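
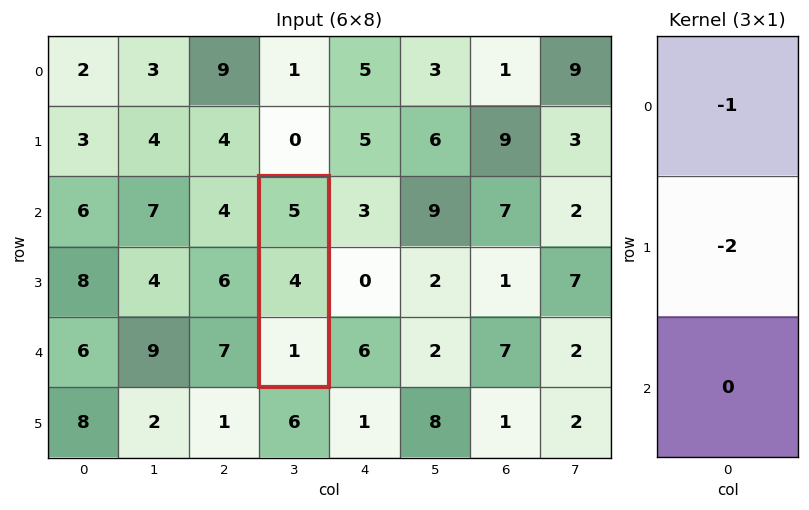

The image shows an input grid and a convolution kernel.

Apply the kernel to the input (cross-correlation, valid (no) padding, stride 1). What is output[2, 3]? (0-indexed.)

The receptive field on the input at this output position is [5 / 4 / 1]. Elementwise product with the kernel and sum: 5·-1 + 4·-2.

-13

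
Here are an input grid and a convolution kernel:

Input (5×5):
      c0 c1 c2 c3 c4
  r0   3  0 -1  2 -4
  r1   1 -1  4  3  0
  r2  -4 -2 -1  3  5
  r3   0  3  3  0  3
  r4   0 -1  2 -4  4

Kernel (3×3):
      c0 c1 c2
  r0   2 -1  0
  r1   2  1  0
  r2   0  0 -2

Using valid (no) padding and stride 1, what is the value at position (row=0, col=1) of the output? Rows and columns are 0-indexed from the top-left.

The receptive field on the input at this output position is [0 -1 2 / -1 4 3 / -2 -1 3]. Elementwise product with the kernel and sum: 0·2 + -1·-1 + -1·2 + 4·1 + 3·-2.

-3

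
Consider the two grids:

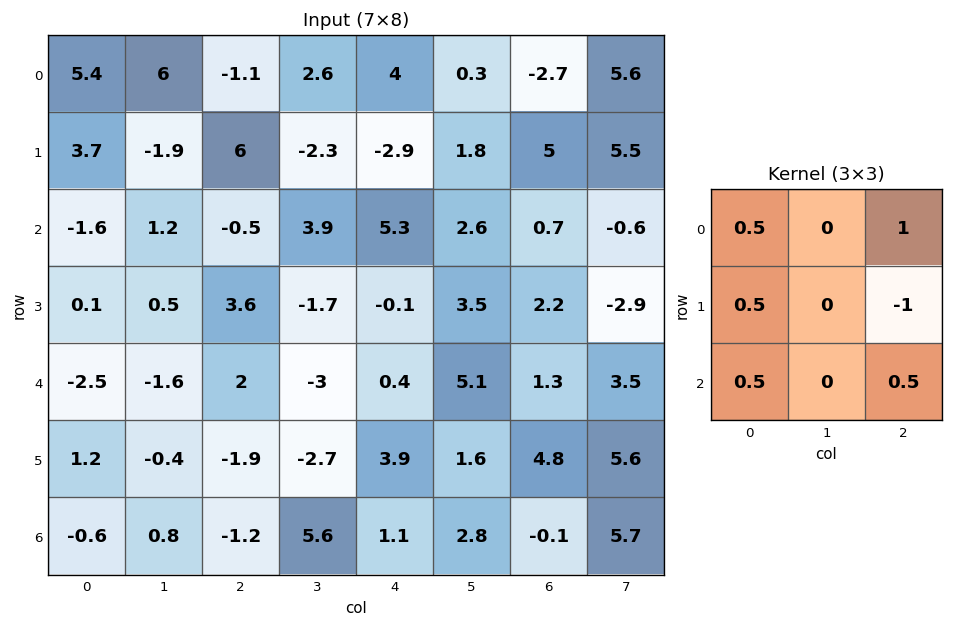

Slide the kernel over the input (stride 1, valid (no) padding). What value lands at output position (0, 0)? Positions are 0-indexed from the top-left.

-3.6

The receptive field on the input at this output position is [5.4 6 -1.1 / 3.7 -1.9 6 / -1.6 1.2 -0.5]. Elementwise product with the kernel and sum: 5.4·0.5 + -1.1·1 + 3.7·0.5 + 6·-1 + -1.6·0.5 + -0.5·0.5.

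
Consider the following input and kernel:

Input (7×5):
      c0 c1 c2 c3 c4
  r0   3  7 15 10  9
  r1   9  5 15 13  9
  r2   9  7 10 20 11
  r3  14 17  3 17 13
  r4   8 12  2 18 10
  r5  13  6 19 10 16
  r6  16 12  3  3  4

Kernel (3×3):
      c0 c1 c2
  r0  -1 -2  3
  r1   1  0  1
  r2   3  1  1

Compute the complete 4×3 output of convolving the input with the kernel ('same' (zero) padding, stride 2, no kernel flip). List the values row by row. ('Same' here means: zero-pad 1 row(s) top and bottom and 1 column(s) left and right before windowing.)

Output[0,0]: The receptive field on the zero-padded input at this output position is [0 0 0 / 0 3 7 / 0 9 5]. Elementwise product with the kernel and sum: 0·-1 + 0·-2 + 0·3 + 0·1 + 7·1 + 0·3 + 9·1 + 5·1.
Output[0,1]: The receptive field on the zero-padded input at this output position is [0 0 0 / 7 15 10 / 5 15 13]. Elementwise product with the kernel and sum: 0·-1 + 0·-2 + 0·3 + 7·1 + 10·1 + 5·3 + 15·1 + 13·1.

21 60 58
35 102 53
54 105 21
4 1 -39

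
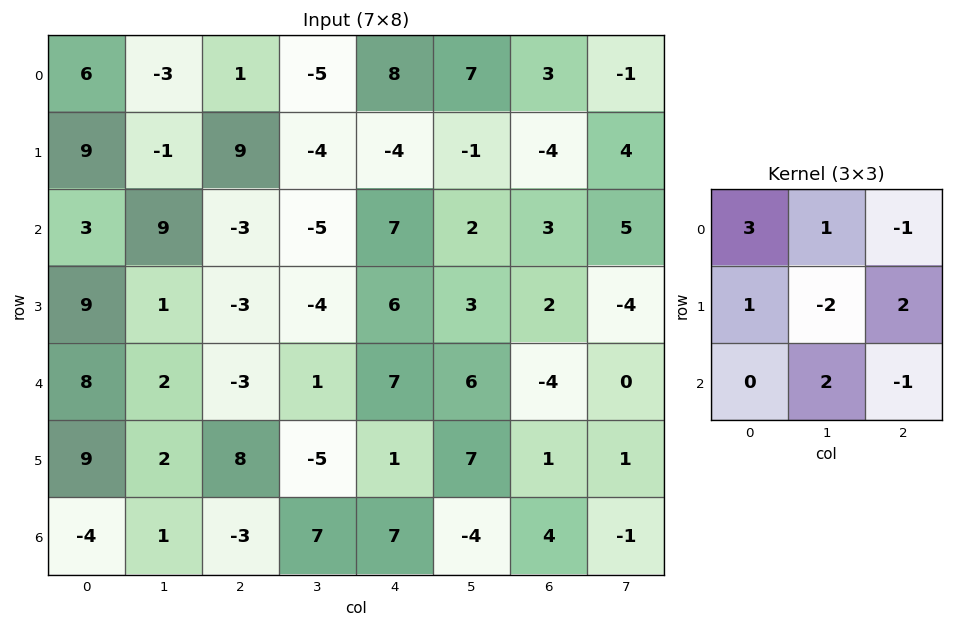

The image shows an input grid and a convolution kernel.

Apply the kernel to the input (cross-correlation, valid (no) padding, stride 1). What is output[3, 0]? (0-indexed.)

The receptive field on the input at this output position is [9 1 -3 / 8 2 -3 / 9 2 8]. Elementwise product with the kernel and sum: 9·3 + 1·1 + -3·-1 + 8·1 + 2·-2 + -3·2 + 2·2 + 8·-1.

25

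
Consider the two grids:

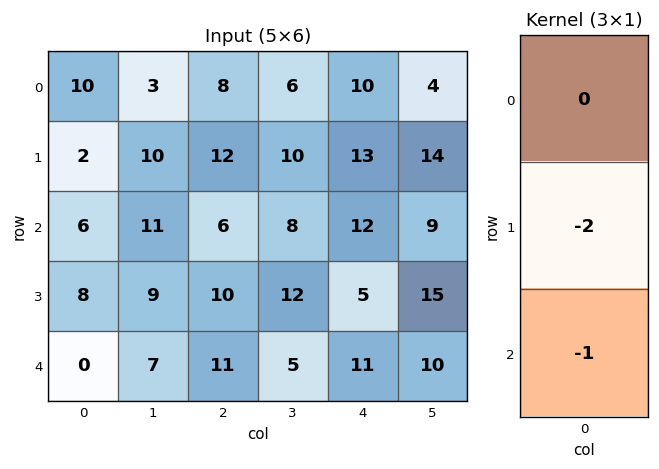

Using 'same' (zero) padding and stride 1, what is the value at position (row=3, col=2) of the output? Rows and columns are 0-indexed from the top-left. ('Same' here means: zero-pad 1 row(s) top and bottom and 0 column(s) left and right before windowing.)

The receptive field on the zero-padded input at this output position is [6 / 10 / 11]. Elementwise product with the kernel and sum: 10·-2 + 11·-1.

-31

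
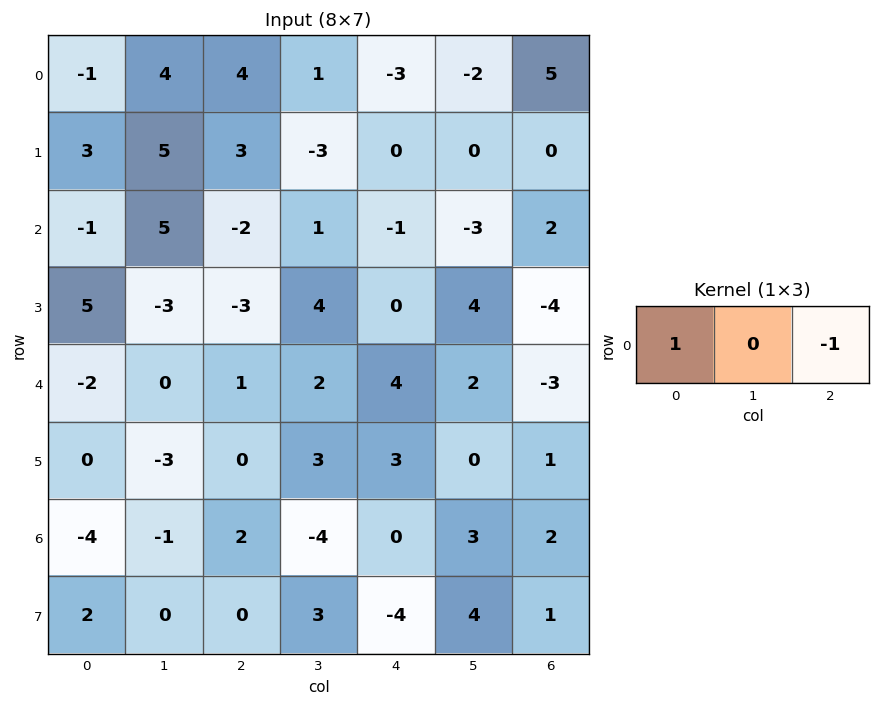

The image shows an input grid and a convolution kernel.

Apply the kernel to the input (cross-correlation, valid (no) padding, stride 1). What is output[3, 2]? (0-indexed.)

-3

The receptive field on the input at this output position is [-3 4 0]. Elementwise product with the kernel and sum: -3·1 + 0·-1.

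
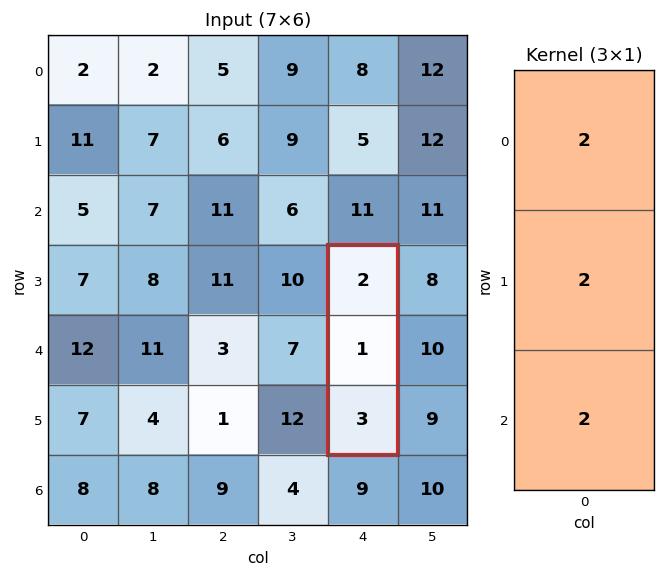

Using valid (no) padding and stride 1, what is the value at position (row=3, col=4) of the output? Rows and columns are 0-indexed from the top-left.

12

The receptive field on the input at this output position is [2 / 1 / 3]. Elementwise product with the kernel and sum: 2·2 + 1·2 + 3·2.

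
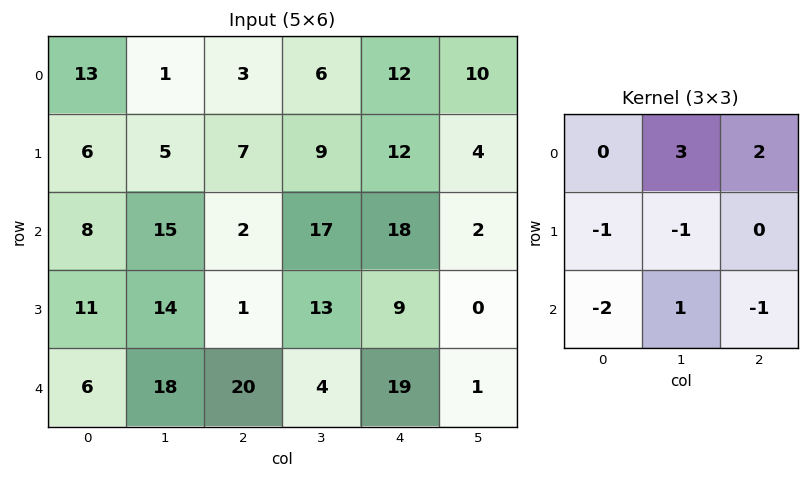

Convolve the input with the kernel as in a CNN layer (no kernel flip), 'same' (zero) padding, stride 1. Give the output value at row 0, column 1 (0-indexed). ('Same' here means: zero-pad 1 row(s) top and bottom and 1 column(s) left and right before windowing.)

The receptive field on the zero-padded input at this output position is [0 0 0 / 13 1 3 / 6 5 7]. Elementwise product with the kernel and sum: 0·3 + 0·2 + 13·-1 + 1·-1 + 6·-2 + 5·1 + 7·-1.

-28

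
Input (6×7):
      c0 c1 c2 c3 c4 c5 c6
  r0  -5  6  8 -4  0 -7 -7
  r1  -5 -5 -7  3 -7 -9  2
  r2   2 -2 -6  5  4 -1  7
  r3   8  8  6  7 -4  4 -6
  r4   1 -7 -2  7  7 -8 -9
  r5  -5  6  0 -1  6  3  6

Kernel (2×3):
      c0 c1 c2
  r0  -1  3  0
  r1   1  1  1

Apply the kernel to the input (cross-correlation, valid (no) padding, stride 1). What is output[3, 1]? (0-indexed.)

The receptive field on the input at this output position is [8 6 7 / -7 -2 7]. Elementwise product with the kernel and sum: 8·-1 + 6·3 + -7·1 + -2·1 + 7·1.

8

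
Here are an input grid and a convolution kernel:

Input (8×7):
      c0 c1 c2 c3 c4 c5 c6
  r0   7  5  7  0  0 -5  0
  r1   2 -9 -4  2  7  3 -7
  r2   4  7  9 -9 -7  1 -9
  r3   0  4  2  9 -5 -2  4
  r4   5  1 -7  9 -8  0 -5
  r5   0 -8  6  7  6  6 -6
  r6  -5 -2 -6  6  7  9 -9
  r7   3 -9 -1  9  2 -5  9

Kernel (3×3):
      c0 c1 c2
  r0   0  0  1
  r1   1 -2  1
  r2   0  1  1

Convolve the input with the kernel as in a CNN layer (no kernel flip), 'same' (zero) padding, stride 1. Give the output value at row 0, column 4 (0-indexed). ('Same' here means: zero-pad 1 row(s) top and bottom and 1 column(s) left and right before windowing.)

The receptive field on the zero-padded input at this output position is [0 0 0 / 0 0 -5 / 2 7 3]. Elementwise product with the kernel and sum: 0·1 + 0·1 + 0·-2 + -5·1 + 7·1 + 3·1.

5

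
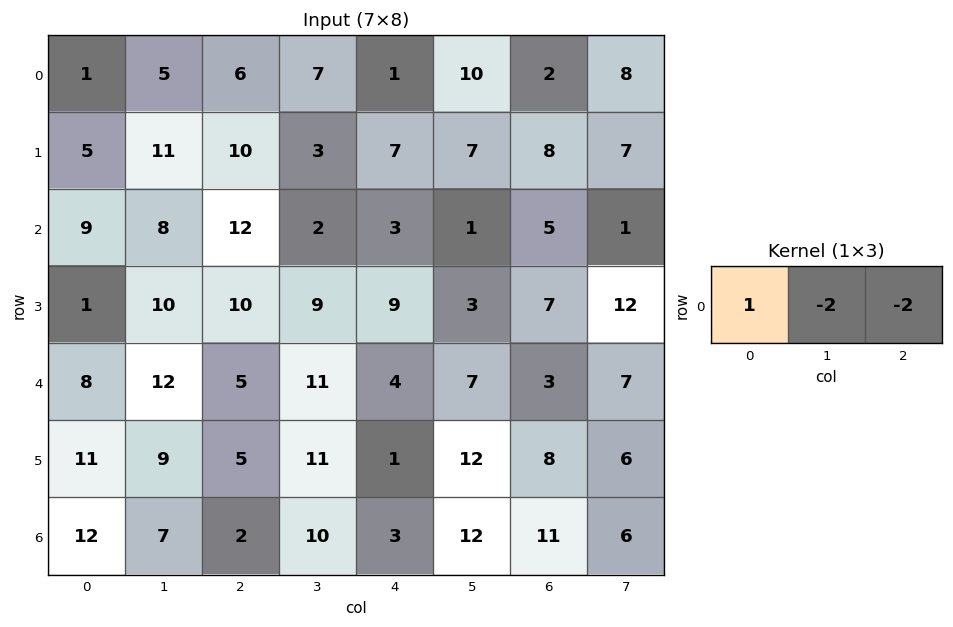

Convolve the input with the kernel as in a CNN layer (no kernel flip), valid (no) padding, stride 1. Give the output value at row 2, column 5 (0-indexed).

-11

The receptive field on the input at this output position is [1 5 1]. Elementwise product with the kernel and sum: 1·1 + 5·-2 + 1·-2.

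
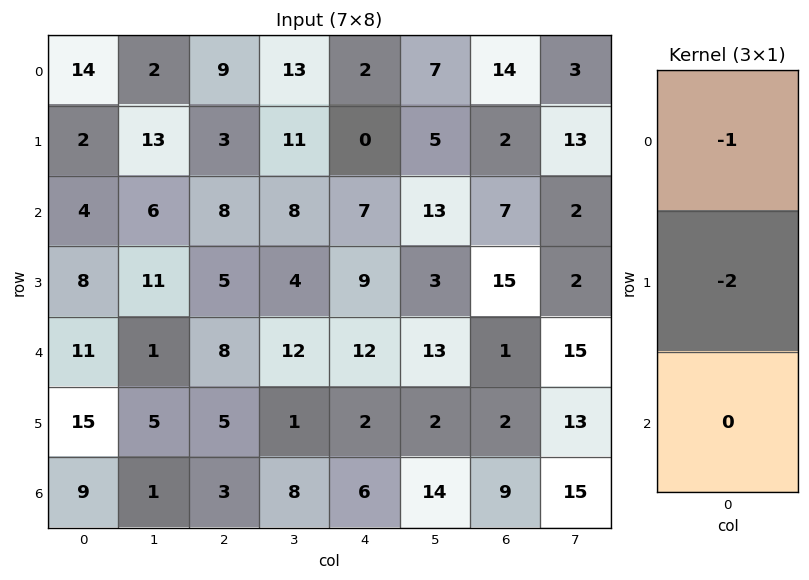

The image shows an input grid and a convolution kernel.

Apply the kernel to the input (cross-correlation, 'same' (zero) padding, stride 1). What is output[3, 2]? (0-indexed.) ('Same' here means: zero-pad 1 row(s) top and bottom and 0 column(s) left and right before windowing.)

-18

The receptive field on the zero-padded input at this output position is [8 / 5 / 8]. Elementwise product with the kernel and sum: 8·-1 + 5·-2.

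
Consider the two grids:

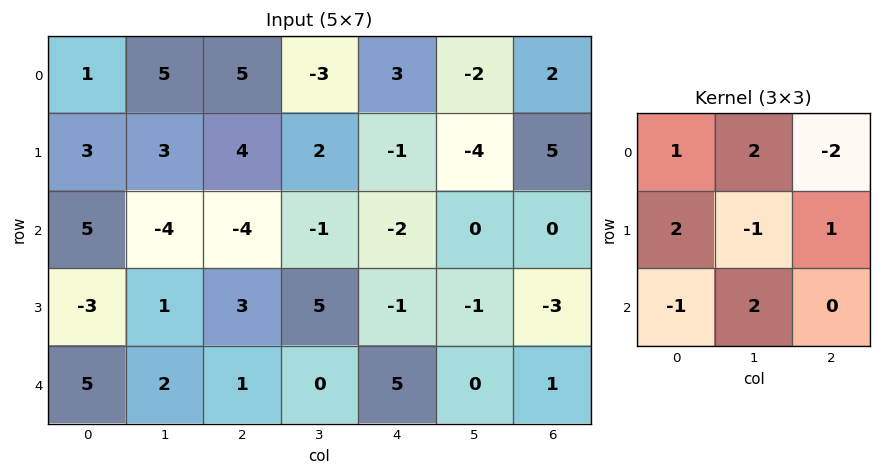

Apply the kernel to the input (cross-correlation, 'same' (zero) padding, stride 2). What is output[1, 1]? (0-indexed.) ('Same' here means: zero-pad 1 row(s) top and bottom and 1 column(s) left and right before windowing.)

7

The receptive field on the zero-padded input at this output position is [3 4 2 / -4 -4 -1 / 1 3 5]. Elementwise product with the kernel and sum: 3·1 + 4·2 + 2·-2 + -4·2 + -4·-1 + -1·1 + 1·-1 + 3·2.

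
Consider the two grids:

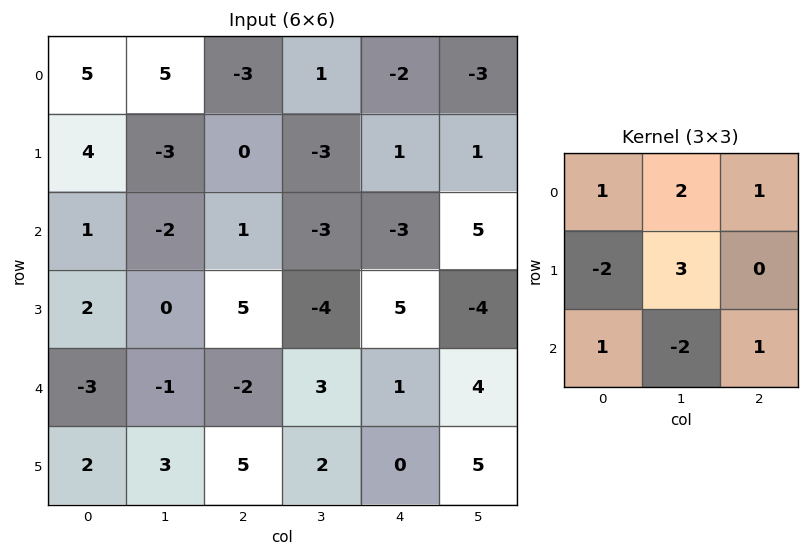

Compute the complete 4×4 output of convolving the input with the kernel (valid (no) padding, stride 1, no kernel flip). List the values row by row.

1 -1 -8 11
-3 -13 2 -21
-9 18 -37 24
11 -3 16 6

Output[0,0]: The receptive field on the input at this output position is [5 5 -3 / 4 -3 0 / 1 -2 1]. Elementwise product with the kernel and sum: 5·1 + 5·2 + -3·1 + 4·-2 + -3·3 + 1·1 + -2·-2 + 1·1.
Output[0,1]: The receptive field on the input at this output position is [5 -3 1 / -3 0 -3 / -2 1 -3]. Elementwise product with the kernel and sum: 5·1 + -3·2 + 1·1 + -3·-2 + 0·3 + -2·1 + 1·-2 + -3·1.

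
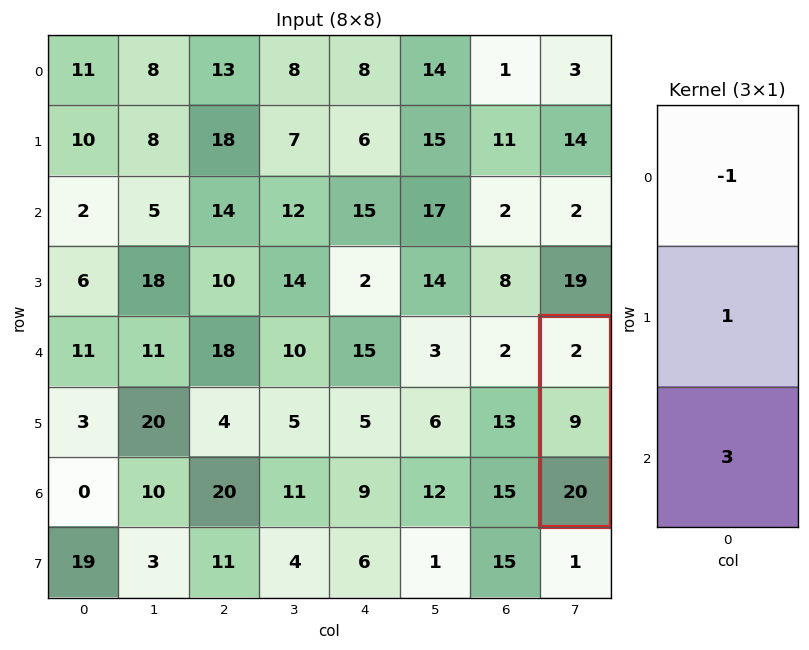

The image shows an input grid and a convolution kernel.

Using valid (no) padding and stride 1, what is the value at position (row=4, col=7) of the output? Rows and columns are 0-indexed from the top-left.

67

The receptive field on the input at this output position is [2 / 9 / 20]. Elementwise product with the kernel and sum: 2·-1 + 9·1 + 20·3.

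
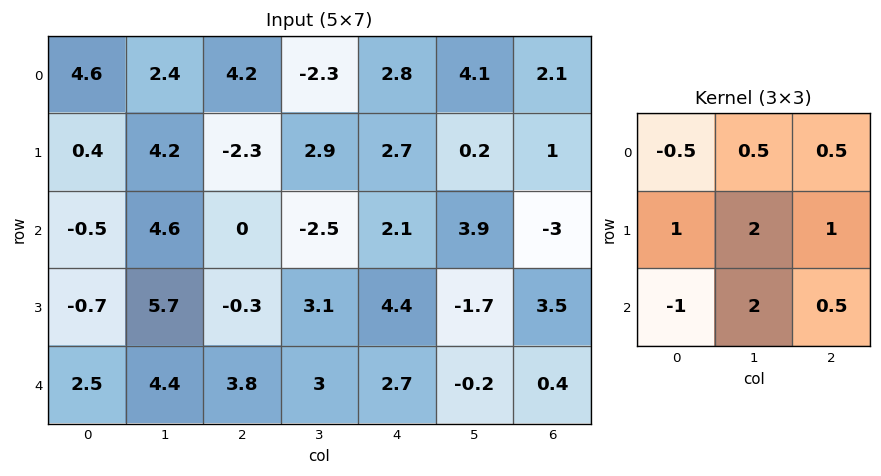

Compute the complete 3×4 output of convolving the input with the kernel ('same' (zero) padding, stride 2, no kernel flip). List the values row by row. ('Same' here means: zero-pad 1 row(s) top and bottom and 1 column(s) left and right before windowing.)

Output[0,0]: The receptive field on the zero-padded input at this output position is [0 0 0 / 0 4.6 2.4 / 0 0.4 4.2]. Elementwise product with the kernel and sum: 0·-0.5 + 0·0.5 + 0·0.5 + 0·1 + 4.6·2 + 2.4·1 + 0·-1 + 0.4·2 + 4.2·0.5.

14.5 1.15 10 10.1
7.35 -4.45 10.45 7
11.9 13.55 8 3.2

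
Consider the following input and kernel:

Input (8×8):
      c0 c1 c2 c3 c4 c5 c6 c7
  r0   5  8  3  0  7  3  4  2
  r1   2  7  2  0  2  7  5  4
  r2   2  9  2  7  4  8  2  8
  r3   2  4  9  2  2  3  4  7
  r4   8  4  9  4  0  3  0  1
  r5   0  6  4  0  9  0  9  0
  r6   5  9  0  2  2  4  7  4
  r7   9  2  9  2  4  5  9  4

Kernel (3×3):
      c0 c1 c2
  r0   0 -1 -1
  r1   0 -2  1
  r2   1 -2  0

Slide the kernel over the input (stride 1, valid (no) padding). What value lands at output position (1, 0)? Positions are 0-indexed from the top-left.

-31

The receptive field on the input at this output position is [2 7 2 / 2 9 2 / 2 4 9]. Elementwise product with the kernel and sum: 7·-1 + 2·-1 + 9·-2 + 2·1 + 2·1 + 4·-2.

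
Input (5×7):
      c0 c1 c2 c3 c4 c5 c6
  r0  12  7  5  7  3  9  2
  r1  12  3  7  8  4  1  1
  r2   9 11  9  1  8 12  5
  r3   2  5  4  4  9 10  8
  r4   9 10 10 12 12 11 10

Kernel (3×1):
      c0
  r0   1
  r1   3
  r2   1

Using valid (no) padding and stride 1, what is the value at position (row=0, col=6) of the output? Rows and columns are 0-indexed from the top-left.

The receptive field on the input at this output position is [2 / 1 / 5]. Elementwise product with the kernel and sum: 2·1 + 1·3 + 5·1.

10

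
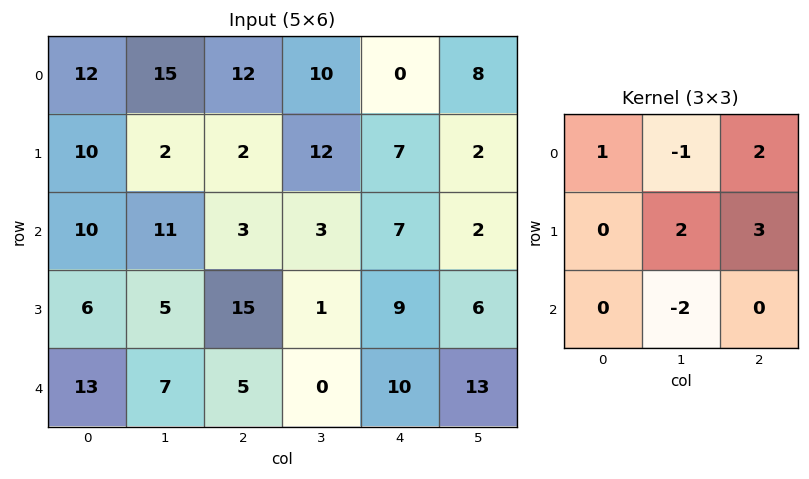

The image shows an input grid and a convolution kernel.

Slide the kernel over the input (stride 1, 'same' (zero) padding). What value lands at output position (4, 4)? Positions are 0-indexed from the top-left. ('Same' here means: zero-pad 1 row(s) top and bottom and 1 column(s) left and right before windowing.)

63

The receptive field on the zero-padded input at this output position is [1 9 6 / 0 10 13 / 0 0 0]. Elementwise product with the kernel and sum: 1·1 + 9·-1 + 6·2 + 10·2 + 13·3 + 0·-2.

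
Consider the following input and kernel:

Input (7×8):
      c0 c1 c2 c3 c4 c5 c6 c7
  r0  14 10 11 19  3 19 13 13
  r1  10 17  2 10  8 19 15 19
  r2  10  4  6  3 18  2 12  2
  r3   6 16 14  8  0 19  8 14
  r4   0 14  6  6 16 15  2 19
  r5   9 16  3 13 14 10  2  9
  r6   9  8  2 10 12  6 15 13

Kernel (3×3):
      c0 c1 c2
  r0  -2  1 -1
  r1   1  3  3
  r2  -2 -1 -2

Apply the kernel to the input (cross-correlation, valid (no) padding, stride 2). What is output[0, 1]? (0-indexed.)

The receptive field on the input at this output position is [11 19 3 / 2 10 8 / 6 3 18]. Elementwise product with the kernel and sum: 11·-2 + 19·1 + 3·-1 + 2·1 + 10·3 + 8·3 + 6·-2 + 3·-1 + 18·-2.

-1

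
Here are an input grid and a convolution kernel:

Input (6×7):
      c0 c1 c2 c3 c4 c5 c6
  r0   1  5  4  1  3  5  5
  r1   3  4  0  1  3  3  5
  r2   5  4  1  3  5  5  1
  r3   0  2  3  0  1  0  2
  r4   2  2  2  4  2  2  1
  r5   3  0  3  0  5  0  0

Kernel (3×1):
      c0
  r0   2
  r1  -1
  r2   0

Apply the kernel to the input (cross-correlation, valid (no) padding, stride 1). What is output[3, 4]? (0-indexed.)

0

The receptive field on the input at this output position is [1 / 2 / 5]. Elementwise product with the kernel and sum: 1·2 + 2·-1.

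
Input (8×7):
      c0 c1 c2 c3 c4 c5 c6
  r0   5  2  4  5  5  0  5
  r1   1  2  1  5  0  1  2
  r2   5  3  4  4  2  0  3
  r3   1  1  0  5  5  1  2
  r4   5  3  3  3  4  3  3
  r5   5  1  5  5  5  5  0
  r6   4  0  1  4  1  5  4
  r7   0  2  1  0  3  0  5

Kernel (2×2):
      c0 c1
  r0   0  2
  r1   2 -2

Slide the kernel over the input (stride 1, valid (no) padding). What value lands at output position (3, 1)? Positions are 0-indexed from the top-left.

The receptive field on the input at this output position is [1 0 / 3 3]. Elementwise product with the kernel and sum: 0·2 + 3·2 + 3·-2.

0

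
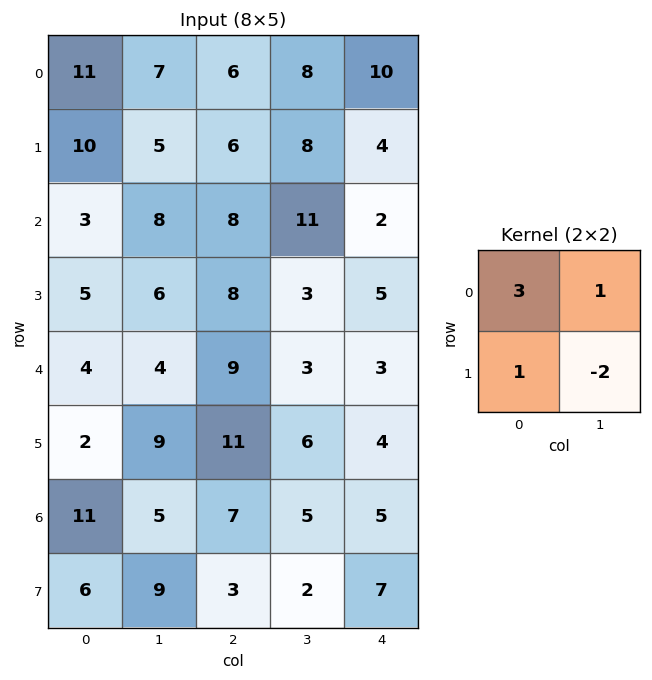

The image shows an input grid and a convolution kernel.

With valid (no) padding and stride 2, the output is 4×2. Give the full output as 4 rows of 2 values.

40 16
10 37
0 29
26 25

Output[0,0]: The receptive field on the input at this output position is [11 7 / 10 5]. Elementwise product with the kernel and sum: 11·3 + 7·1 + 10·1 + 5·-2.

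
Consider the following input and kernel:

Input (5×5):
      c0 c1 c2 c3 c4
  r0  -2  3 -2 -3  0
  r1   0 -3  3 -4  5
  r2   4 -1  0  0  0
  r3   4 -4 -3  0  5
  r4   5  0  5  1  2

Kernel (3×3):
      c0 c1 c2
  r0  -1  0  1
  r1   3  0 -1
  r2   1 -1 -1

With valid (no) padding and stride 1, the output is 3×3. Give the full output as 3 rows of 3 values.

Output[0,0]: The receptive field on the input at this output position is [-2 3 -2 / 0 -3 3 / 4 -1 0]. Elementwise product with the kernel and sum: -2·-1 + -2·1 + 0·3 + 3·-1 + 4·1 + -1·-1 + 0·-1.
Output[0,1]: The receptive field on the input at this output position is [3 -2 -3 / -3 3 -4 / -1 0 0]. Elementwise product with the kernel and sum: 3·-1 + -3·1 + -3·3 + -4·-1 + -1·1 + 0·-1 + 0·-1.

2 -12 6
26 -5 -6
11 -17 -12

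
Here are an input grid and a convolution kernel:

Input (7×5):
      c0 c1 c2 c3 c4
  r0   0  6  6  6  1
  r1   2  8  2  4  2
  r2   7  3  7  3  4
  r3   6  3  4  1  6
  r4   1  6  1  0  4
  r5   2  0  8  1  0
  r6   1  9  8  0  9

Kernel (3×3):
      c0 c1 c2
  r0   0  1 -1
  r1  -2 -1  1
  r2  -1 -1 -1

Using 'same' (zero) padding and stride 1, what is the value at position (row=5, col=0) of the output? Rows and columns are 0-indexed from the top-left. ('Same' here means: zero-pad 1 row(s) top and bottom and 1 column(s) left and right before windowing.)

The receptive field on the zero-padded input at this output position is [0 1 6 / 0 2 0 / 0 1 9]. Elementwise product with the kernel and sum: 1·1 + 6·-1 + 0·-2 + 2·-1 + 0·1 + 0·-1 + 1·-1 + 9·-1.

-17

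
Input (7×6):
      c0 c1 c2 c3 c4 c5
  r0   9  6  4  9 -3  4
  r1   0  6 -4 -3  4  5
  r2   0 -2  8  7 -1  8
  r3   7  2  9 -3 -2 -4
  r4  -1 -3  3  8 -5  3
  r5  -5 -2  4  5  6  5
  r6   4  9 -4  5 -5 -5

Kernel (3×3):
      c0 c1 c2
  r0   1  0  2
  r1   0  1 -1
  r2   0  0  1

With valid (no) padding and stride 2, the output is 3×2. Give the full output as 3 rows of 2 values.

35 -10
12 0
-5 -13

Output[0,0]: The receptive field on the input at this output position is [9 6 4 / 0 6 -4 / 0 -2 8]. Elementwise product with the kernel and sum: 9·1 + 4·2 + 6·1 + -4·-1 + 8·1.
Output[0,1]: The receptive field on the input at this output position is [4 9 -3 / -4 -3 4 / 8 7 -1]. Elementwise product with the kernel and sum: 4·1 + -3·2 + -3·1 + 4·-1 + -1·1.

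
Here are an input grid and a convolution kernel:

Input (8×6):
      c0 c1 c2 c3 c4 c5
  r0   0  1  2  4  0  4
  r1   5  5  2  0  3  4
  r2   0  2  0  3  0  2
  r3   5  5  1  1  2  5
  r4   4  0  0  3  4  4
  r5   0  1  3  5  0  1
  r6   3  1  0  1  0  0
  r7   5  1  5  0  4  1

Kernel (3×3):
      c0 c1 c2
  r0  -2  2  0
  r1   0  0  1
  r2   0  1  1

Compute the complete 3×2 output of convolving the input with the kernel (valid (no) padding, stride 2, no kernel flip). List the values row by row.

Output[0,0]: The receptive field on the input at this output position is [0 1 2 / 5 5 2 / 0 2 0]. Elementwise product with the kernel and sum: 0·-2 + 1·2 + 2·1 + 2·1 + 0·1.

6 10
5 15
-4 7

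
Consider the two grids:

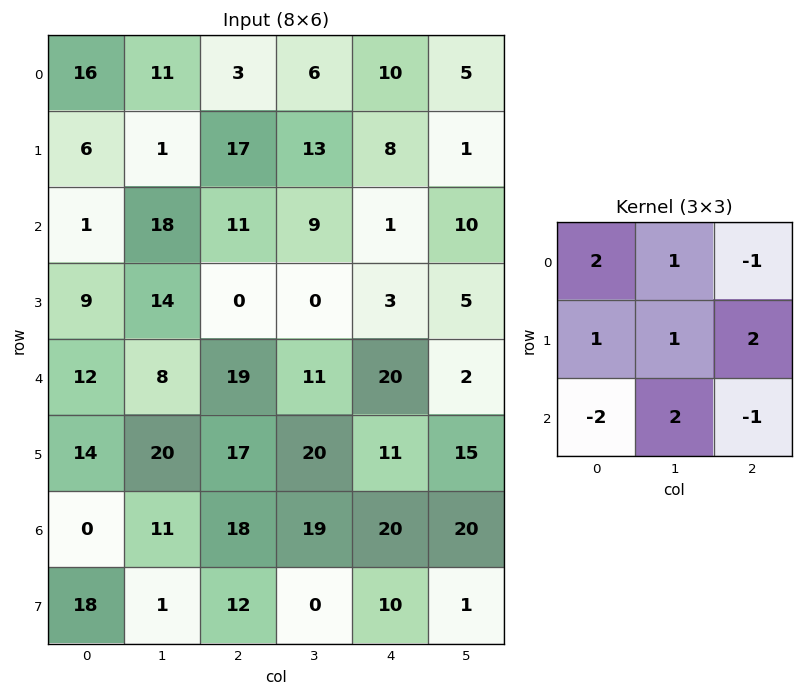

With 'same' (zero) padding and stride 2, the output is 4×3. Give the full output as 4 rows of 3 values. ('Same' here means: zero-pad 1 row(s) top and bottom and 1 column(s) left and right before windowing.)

Output[0,0]: The receptive field on the zero-padded input at this output position is [0 0 0 / 0 16 11 / 0 6 1]. Elementwise product with the kernel and sum: 0·2 + 0·1 + 0·-1 + 0·1 + 16·1 + 11·2 + 0·-2 + 6·2 + 1·-1.
Output[0,1]: The receptive field on the zero-padded input at this output position is [0 0 0 / 11 3 6 / 1 17 13]. Elementwise product with the kernel and sum: 0·2 + 0·1 + 0·-1 + 11·1 + 3·1 + 6·2 + 1·-2 + 17·2 + 13·-1.

49 45 15
46 25 64
31 51 0
51 126 134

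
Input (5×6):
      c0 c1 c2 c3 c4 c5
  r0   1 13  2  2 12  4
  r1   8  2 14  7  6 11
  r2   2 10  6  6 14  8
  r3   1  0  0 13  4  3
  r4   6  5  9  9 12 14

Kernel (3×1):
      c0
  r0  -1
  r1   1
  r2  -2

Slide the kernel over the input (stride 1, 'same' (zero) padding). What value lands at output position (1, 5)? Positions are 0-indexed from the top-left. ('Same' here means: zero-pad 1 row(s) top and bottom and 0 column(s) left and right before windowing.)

The receptive field on the zero-padded input at this output position is [4 / 11 / 8]. Elementwise product with the kernel and sum: 4·-1 + 11·1 + 8·-2.

-9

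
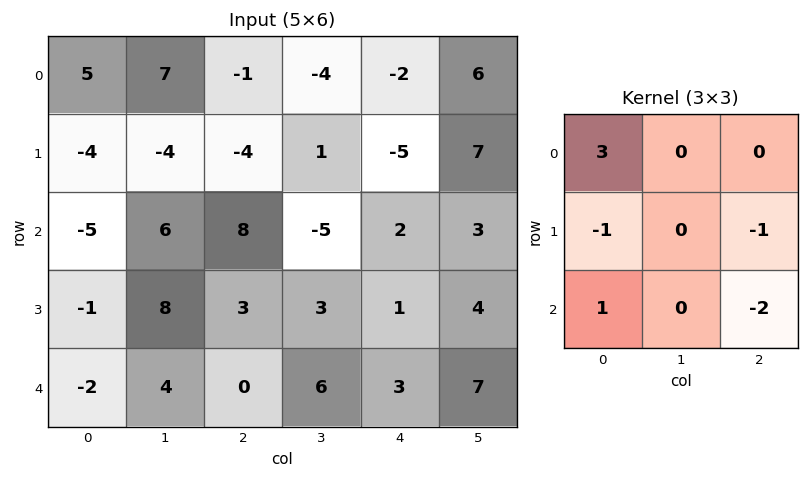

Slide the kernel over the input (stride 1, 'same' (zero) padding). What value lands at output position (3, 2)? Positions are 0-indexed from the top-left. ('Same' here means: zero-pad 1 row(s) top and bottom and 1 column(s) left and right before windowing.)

The receptive field on the zero-padded input at this output position is [6 8 -5 / 8 3 3 / 4 0 6]. Elementwise product with the kernel and sum: 6·3 + 8·-1 + 3·-1 + 4·1 + 6·-2.

-1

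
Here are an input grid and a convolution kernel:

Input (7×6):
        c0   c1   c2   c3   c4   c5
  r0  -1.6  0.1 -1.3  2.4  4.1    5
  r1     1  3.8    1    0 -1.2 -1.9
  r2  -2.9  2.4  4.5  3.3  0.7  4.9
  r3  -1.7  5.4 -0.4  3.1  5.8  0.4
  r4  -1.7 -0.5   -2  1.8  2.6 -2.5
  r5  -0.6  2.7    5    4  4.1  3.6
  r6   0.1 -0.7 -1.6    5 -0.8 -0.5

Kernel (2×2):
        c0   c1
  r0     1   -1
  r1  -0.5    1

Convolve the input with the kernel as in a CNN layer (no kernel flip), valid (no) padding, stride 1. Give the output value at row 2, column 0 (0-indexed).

0.95

The receptive field on the input at this output position is [-2.9 2.4 / -1.7 5.4]. Elementwise product with the kernel and sum: -2.9·1 + 2.4·-1 + -1.7·-0.5 + 5.4·1.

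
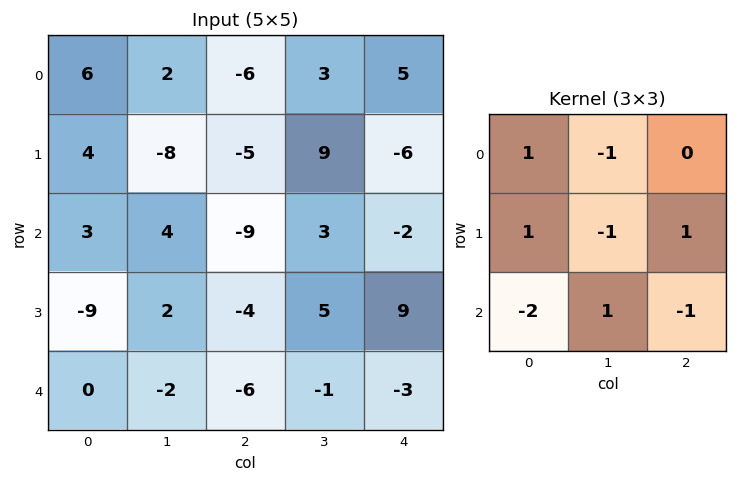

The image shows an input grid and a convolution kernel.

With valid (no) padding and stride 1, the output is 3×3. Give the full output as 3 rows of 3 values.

18 -6 -6
26 0 -24
-12 23 2

Output[0,0]: The receptive field on the input at this output position is [6 2 -6 / 4 -8 -5 / 3 4 -9]. Elementwise product with the kernel and sum: 6·1 + 2·-1 + 4·1 + -8·-1 + -5·1 + 3·-2 + 4·1 + -9·-1.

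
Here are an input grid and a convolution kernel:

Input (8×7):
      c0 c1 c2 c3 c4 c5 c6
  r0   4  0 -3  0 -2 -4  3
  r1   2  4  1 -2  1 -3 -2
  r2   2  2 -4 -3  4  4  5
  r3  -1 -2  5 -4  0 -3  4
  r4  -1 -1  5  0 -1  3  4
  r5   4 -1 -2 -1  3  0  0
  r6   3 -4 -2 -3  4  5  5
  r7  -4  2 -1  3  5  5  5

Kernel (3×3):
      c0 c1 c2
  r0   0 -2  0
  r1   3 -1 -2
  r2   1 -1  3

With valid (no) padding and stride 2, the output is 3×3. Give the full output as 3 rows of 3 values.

-12 14 33
0 27 -5
20 2 17

Output[0,0]: The receptive field on the input at this output position is [4 0 -3 / 2 4 1 / 2 2 -4]. Elementwise product with the kernel and sum: 0·-2 + 2·3 + 4·-1 + 1·-2 + 2·1 + 2·-1 + -4·3.
Output[0,1]: The receptive field on the input at this output position is [-3 0 -2 / 1 -2 1 / -4 -3 4]. Elementwise product with the kernel and sum: 0·-2 + 1·3 + -2·-1 + 1·-2 + -4·1 + -3·-1 + 4·3.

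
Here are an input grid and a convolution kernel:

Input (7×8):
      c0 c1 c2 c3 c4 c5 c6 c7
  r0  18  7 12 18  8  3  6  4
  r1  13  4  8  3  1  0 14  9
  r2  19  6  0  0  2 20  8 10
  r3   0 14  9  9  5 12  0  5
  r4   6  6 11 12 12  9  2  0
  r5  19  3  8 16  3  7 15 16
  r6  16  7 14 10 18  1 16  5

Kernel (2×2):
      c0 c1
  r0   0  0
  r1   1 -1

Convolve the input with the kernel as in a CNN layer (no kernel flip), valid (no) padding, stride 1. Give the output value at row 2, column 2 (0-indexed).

The receptive field on the input at this output position is [0 0 / 9 9]. Elementwise product with the kernel and sum: 9·1 + 9·-1.

0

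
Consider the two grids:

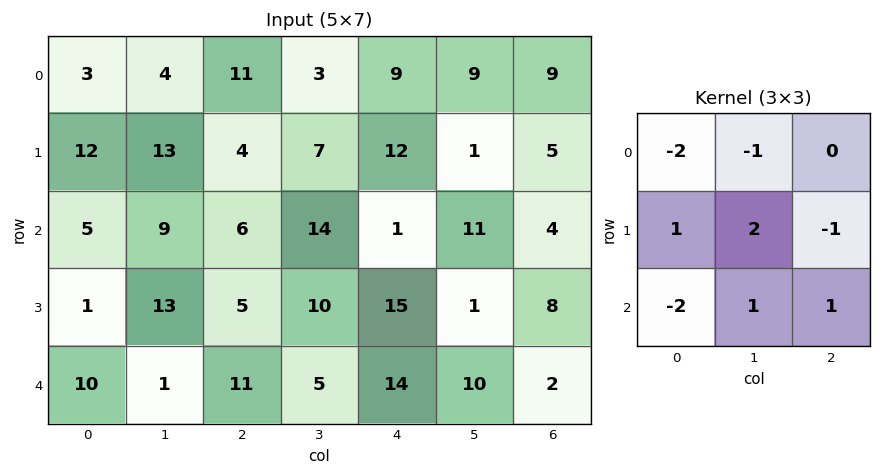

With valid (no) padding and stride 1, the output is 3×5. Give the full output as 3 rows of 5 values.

Output[0,0]: The receptive field on the input at this output position is [3 4 11 / 12 13 4 / 5 9 6]. Elementwise product with the kernel and sum: 3·-2 + 4·-1 + 12·1 + 13·2 + 4·-1 + 5·-2 + 9·1 + 6·1.

29 -3 -16 -1 -5
-4 -34 33 -25 -27
-5 3 -19 24 -20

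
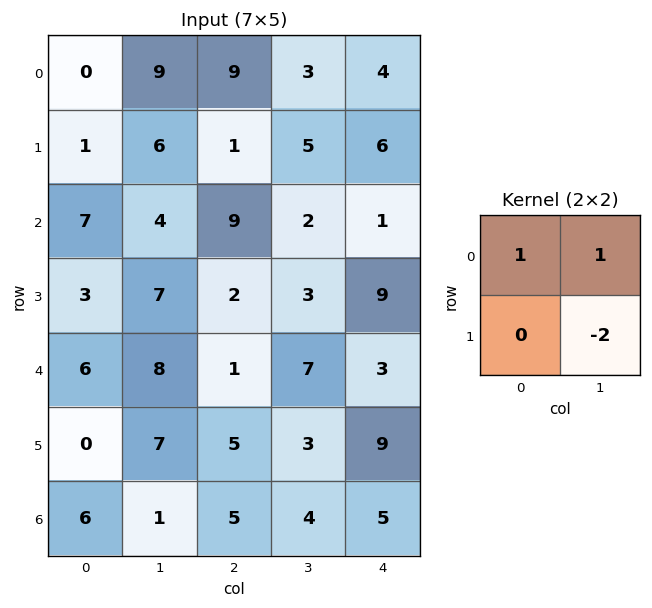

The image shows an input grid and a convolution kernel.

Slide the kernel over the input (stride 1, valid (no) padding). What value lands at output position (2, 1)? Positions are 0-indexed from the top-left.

9

The receptive field on the input at this output position is [4 9 / 7 2]. Elementwise product with the kernel and sum: 4·1 + 9·1 + 2·-2.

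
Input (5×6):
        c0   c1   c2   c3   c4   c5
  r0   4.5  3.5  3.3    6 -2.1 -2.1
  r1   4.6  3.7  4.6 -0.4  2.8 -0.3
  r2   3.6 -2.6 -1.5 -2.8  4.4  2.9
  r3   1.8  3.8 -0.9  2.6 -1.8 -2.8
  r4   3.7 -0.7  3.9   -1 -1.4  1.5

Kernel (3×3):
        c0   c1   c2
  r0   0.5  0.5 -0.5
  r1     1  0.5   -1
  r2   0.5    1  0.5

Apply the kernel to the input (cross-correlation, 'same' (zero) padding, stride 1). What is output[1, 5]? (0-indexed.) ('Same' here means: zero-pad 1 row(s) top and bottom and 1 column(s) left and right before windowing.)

The receptive field on the zero-padded input at this output position is [-2.1 -2.1 0 / 2.8 -0.3 0 / 4.4 2.9 0]. Elementwise product with the kernel and sum: -2.1·0.5 + -2.1·0.5 + 0·-0.5 + 2.8·1 + -0.3·0.5 + 0·-1 + 4.4·0.5 + 2.9·1 + 0·0.5.

5.65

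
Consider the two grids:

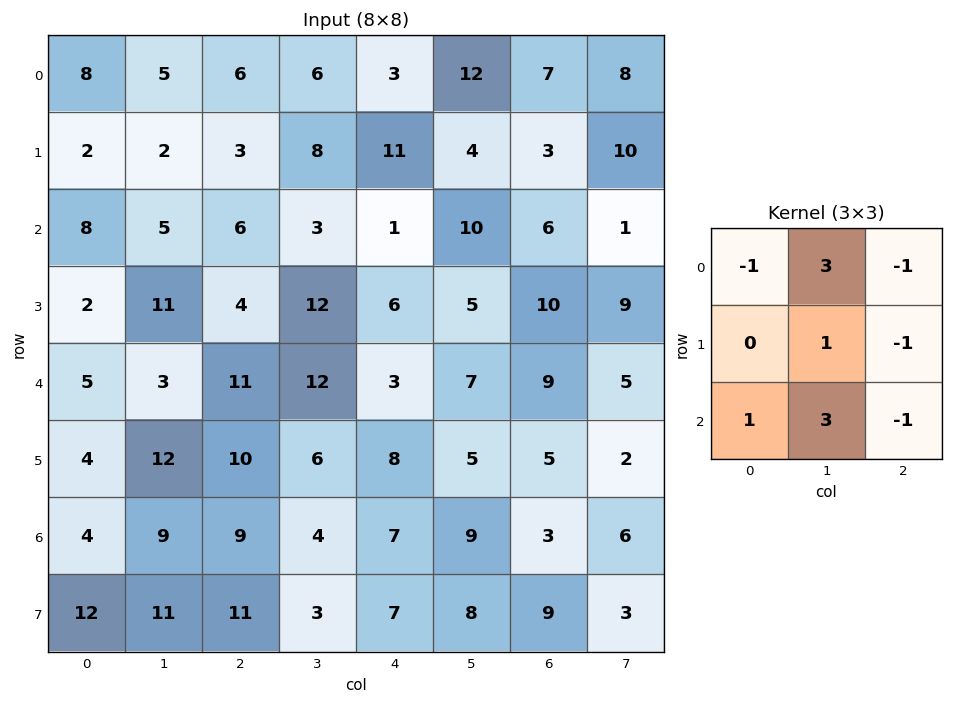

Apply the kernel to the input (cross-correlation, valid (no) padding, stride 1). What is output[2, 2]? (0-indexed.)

The receptive field on the input at this output position is [6 3 1 / 4 12 6 / 11 12 3]. Elementwise product with the kernel and sum: 6·-1 + 3·3 + 1·-1 + 12·1 + 6·-1 + 11·1 + 12·3 + 3·-1.

52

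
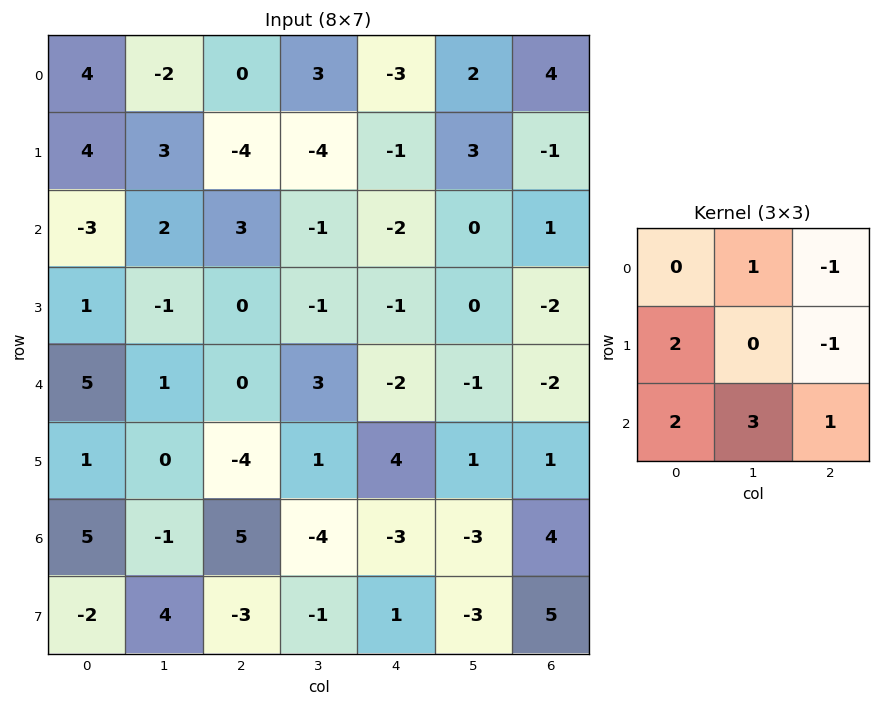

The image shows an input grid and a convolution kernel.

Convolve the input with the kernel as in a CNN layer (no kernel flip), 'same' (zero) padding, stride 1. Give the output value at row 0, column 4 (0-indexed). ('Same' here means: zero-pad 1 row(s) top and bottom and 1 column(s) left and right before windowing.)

The receptive field on the zero-padded input at this output position is [0 0 0 / 3 -3 2 / -4 -1 3]. Elementwise product with the kernel and sum: 0·1 + 0·-1 + 3·2 + 2·-1 + -4·2 + -1·3 + 3·1.

-4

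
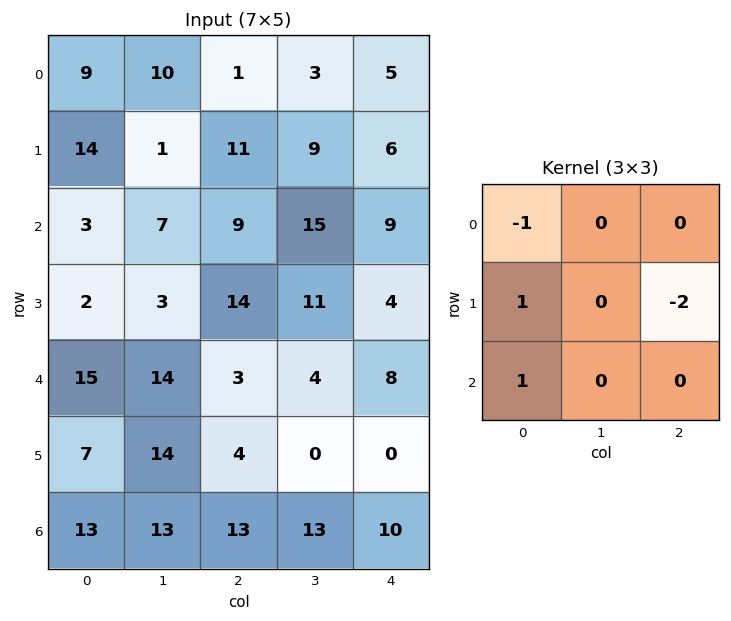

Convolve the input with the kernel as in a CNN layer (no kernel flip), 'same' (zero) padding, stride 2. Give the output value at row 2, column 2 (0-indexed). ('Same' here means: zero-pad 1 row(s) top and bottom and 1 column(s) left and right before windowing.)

The receptive field on the zero-padded input at this output position is [11 4 0 / 4 8 0 / 0 0 0]. Elementwise product with the kernel and sum: 11·-1 + 4·1 + 0·-2 + 0·1.

-7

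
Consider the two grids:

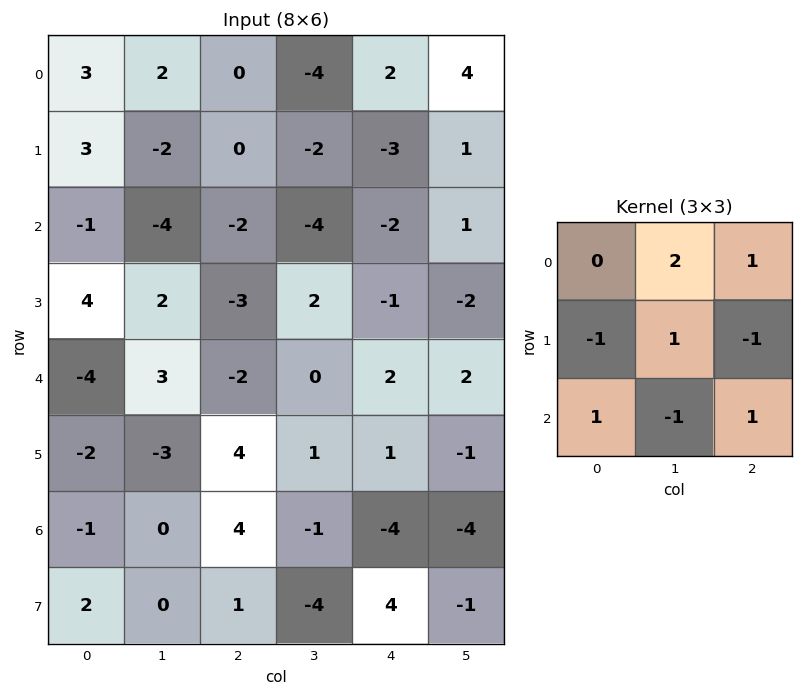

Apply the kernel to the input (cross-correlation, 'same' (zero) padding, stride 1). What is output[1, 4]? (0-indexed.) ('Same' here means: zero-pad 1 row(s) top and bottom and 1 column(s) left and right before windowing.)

The receptive field on the zero-padded input at this output position is [-4 2 4 / -2 -3 1 / -4 -2 1]. Elementwise product with the kernel and sum: 2·2 + 4·1 + -2·-1 + -3·1 + 1·-1 + -4·1 + -2·-1 + 1·1.

5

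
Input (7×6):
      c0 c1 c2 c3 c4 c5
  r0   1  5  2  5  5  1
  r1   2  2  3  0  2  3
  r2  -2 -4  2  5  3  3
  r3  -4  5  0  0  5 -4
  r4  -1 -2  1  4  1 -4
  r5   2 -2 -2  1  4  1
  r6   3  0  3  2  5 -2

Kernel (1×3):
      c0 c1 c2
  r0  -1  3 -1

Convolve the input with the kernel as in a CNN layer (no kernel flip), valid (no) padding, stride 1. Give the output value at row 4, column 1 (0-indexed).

The receptive field on the input at this output position is [-2 1 4]. Elementwise product with the kernel and sum: -2·-1 + 1·3 + 4·-1.

1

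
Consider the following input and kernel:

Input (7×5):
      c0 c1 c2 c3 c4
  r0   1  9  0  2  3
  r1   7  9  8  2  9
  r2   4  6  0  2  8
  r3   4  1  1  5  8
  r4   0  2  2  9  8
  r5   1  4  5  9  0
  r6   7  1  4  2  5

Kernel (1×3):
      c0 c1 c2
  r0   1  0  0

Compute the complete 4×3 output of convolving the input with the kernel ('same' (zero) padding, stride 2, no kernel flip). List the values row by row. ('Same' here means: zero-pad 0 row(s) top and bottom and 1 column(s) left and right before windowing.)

0 9 2
0 6 2
0 2 9
0 1 2

Output[0,0]: The receptive field on the zero-padded input at this output position is [0 1 9]. Elementwise product with the kernel and sum: 0·1.
Output[0,1]: The receptive field on the zero-padded input at this output position is [9 0 2]. Elementwise product with the kernel and sum: 9·1.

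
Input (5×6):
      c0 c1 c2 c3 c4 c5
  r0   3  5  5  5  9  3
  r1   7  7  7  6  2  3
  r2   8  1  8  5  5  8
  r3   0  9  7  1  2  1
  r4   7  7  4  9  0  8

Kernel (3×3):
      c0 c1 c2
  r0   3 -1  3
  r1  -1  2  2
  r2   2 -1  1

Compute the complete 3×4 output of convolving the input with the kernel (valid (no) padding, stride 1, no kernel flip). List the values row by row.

Output[0,0]: The receptive field on the input at this output position is [3 5 5 / 7 7 7 / 8 1 8]. Elementwise product with the kernel and sum: 3·3 + 5·-1 + 5·3 + 7·-1 + 7·2 + 7·2 + 8·2 + 1·-1 + 8·1.
Output[0,1]: The receptive field on the input at this output position is [5 5 5 / 7 7 6 / 1 8 5]. Elementwise product with the kernel and sum: 5·3 + 5·-1 + 5·3 + 7·-1 + 7·2 + 6·2 + 1·2 + 8·-1 + 5·1.

63 43 62 32
43 69 48 47
90 36 32 65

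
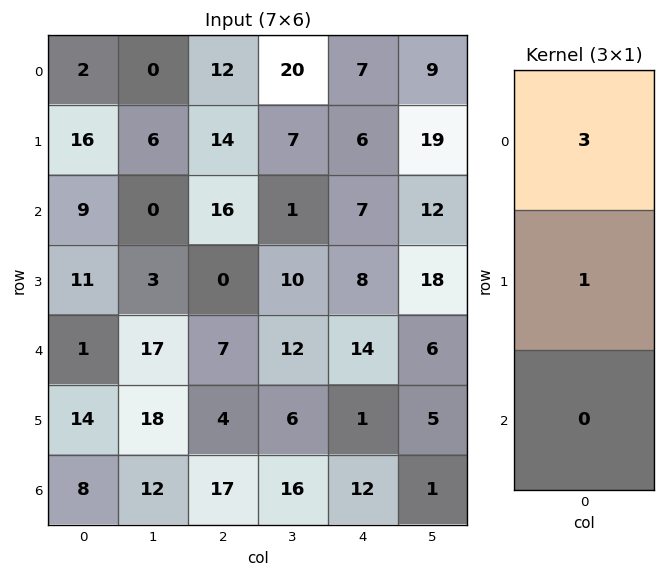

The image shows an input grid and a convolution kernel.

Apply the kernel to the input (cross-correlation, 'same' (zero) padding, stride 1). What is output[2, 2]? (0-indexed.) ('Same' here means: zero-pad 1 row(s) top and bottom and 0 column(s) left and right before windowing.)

The receptive field on the zero-padded input at this output position is [14 / 16 / 0]. Elementwise product with the kernel and sum: 14·3 + 16·1.

58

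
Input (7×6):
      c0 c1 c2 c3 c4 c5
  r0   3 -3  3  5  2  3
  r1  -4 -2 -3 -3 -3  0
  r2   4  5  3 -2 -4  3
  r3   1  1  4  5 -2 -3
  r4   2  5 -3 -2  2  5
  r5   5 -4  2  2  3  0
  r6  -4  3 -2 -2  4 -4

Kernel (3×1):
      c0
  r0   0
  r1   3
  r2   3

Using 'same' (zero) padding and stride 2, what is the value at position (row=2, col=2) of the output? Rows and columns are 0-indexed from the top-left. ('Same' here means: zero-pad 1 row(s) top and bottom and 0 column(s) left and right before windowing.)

The receptive field on the zero-padded input at this output position is [-2 / 2 / 3]. Elementwise product with the kernel and sum: 2·3 + 3·3.

15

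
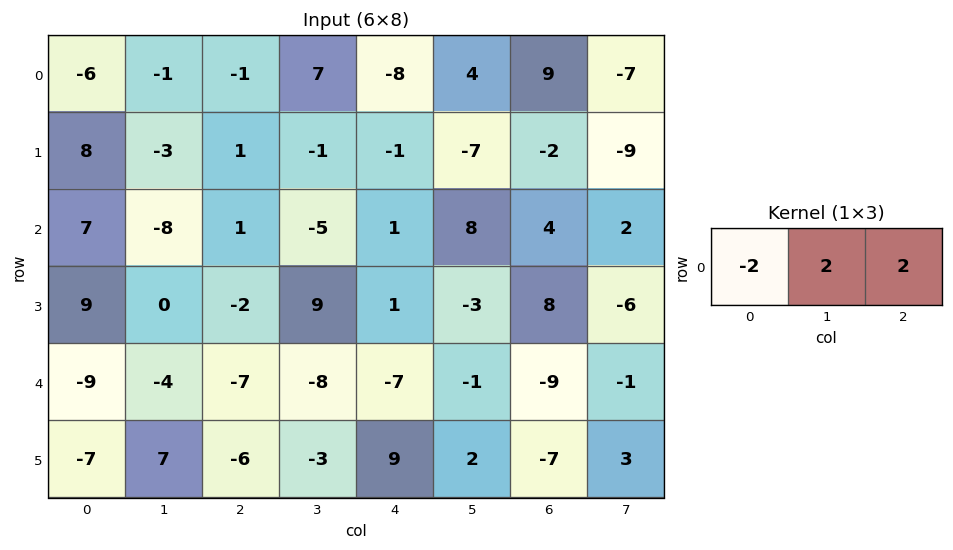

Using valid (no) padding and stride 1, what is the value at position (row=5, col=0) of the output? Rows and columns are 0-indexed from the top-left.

The receptive field on the input at this output position is [-7 7 -6]. Elementwise product with the kernel and sum: -7·-2 + 7·2 + -6·2.

16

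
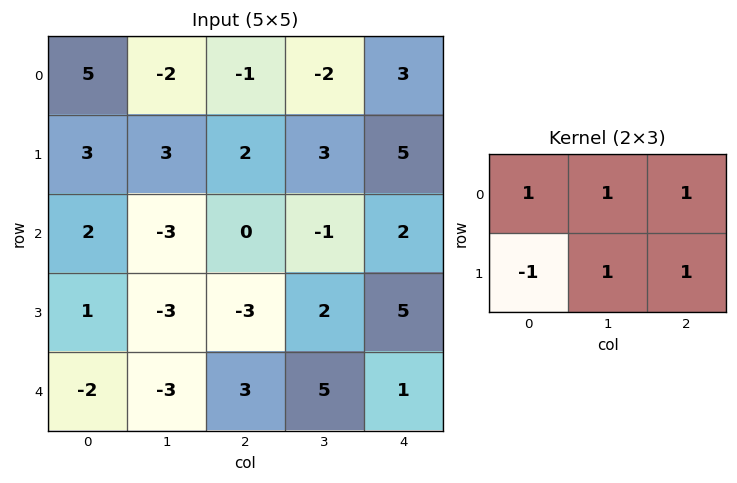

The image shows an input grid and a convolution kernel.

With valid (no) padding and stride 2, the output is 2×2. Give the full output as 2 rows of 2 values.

Output[0,0]: The receptive field on the input at this output position is [5 -2 -1 / 3 3 2]. Elementwise product with the kernel and sum: 5·1 + -2·1 + -1·1 + 3·-1 + 3·1 + 2·1.
Output[0,1]: The receptive field on the input at this output position is [-1 -2 3 / 2 3 5]. Elementwise product with the kernel and sum: -1·1 + -2·1 + 3·1 + 2·-1 + 3·1 + 5·1.

4 6
-8 11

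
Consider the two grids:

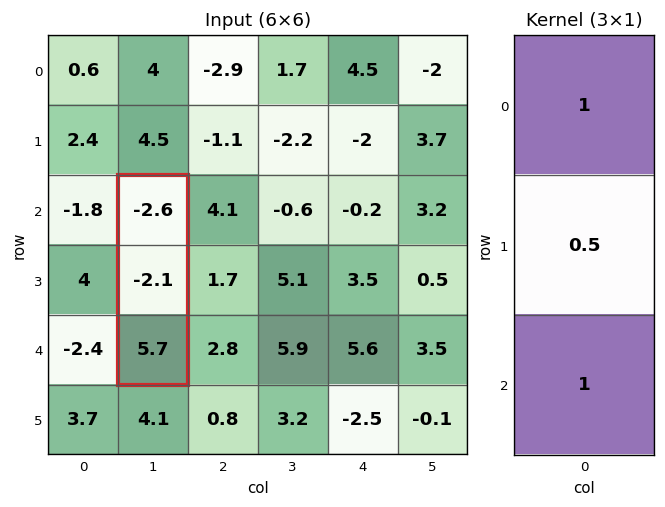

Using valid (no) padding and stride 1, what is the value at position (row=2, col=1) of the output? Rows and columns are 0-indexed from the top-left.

The receptive field on the input at this output position is [-2.6 / -2.1 / 5.7]. Elementwise product with the kernel and sum: -2.6·1 + -2.1·0.5 + 5.7·1.

2.05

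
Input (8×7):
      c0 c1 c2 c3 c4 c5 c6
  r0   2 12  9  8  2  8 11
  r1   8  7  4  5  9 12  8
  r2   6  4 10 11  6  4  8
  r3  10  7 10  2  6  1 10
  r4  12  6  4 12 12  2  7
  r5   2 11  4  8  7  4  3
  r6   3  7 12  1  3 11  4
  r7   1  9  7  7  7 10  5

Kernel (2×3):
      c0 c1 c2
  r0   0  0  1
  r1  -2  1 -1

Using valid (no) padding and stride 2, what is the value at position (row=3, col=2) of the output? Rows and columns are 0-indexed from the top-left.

The receptive field on the input at this output position is [3 11 4 / 7 10 5]. Elementwise product with the kernel and sum: 4·1 + 7·-2 + 10·1 + 5·-1.

-5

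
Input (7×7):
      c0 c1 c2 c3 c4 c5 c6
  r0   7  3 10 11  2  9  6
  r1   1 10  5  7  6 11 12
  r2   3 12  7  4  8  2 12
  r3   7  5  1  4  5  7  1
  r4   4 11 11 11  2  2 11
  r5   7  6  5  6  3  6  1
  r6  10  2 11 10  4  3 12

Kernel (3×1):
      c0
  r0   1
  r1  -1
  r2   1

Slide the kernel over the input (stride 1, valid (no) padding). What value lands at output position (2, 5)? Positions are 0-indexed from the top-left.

The receptive field on the input at this output position is [2 / 7 / 2]. Elementwise product with the kernel and sum: 2·1 + 7·-1 + 2·1.

-3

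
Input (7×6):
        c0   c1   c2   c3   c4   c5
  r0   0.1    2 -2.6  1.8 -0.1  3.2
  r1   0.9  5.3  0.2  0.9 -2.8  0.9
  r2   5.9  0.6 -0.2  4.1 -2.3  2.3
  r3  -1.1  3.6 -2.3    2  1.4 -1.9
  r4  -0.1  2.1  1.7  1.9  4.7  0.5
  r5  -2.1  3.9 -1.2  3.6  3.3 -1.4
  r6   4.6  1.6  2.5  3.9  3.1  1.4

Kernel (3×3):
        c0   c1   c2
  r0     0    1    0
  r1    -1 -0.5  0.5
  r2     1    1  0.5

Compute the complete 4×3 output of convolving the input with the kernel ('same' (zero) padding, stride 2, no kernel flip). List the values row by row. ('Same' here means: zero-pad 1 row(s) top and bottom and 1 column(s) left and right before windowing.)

4.5 6.15 -1.6
-1.05 4.05 -2.15
-0.15 0.2 3.6
-3.6 -2.1 -1.45

Output[0,0]: The receptive field on the zero-padded input at this output position is [0 0 0 / 0 0.1 2 / 0 0.9 5.3]. Elementwise product with the kernel and sum: 0·1 + 0·-1 + 0.1·-0.5 + 2·0.5 + 0·1 + 0.9·1 + 5.3·0.5.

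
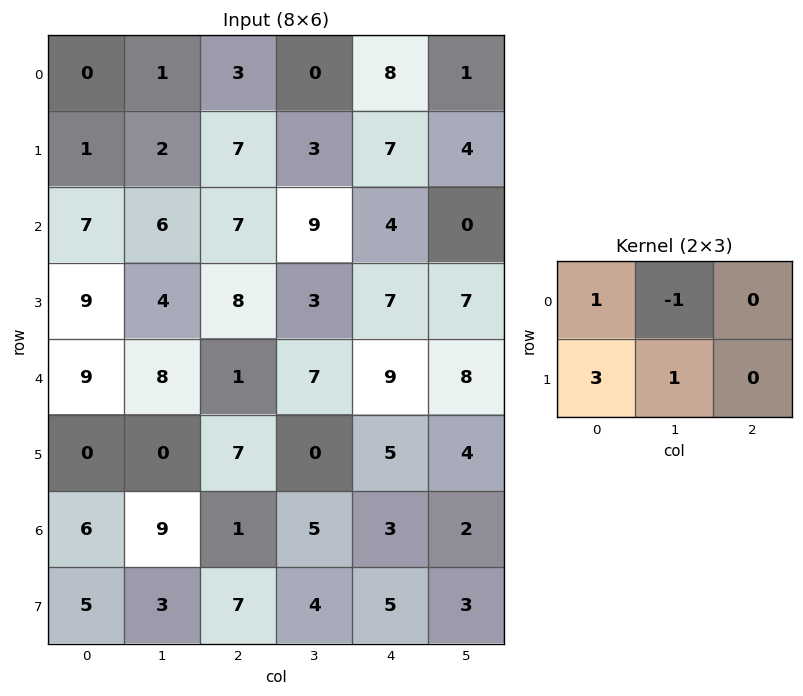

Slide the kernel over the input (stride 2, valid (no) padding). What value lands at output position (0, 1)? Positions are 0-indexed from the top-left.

27

The receptive field on the input at this output position is [3 0 8 / 7 3 7]. Elementwise product with the kernel and sum: 3·1 + 0·-1 + 7·3 + 3·1.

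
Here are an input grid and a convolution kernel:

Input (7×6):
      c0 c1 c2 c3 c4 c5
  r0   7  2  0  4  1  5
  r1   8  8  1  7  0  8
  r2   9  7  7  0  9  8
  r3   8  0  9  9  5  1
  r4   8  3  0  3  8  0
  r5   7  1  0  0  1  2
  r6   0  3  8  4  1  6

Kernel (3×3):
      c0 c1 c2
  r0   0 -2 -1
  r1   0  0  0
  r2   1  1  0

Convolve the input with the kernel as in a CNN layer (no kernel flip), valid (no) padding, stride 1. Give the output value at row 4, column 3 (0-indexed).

The receptive field on the input at this output position is [3 8 0 / 0 1 2 / 4 1 6]. Elementwise product with the kernel and sum: 8·-2 + 0·-1 + 4·1 + 1·1.

-11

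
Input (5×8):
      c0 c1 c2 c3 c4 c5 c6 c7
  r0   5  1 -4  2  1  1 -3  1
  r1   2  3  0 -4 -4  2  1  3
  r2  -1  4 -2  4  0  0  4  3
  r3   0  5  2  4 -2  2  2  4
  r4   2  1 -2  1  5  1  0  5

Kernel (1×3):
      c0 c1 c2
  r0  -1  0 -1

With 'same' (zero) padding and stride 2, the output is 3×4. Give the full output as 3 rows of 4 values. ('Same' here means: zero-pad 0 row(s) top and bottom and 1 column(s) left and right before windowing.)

-1 -3 -3 -2
-4 -8 -4 -3
-1 -2 -2 -6

Output[0,0]: The receptive field on the zero-padded input at this output position is [0 5 1]. Elementwise product with the kernel and sum: 0·-1 + 1·-1.
Output[0,1]: The receptive field on the zero-padded input at this output position is [1 -4 2]. Elementwise product with the kernel and sum: 1·-1 + 2·-1.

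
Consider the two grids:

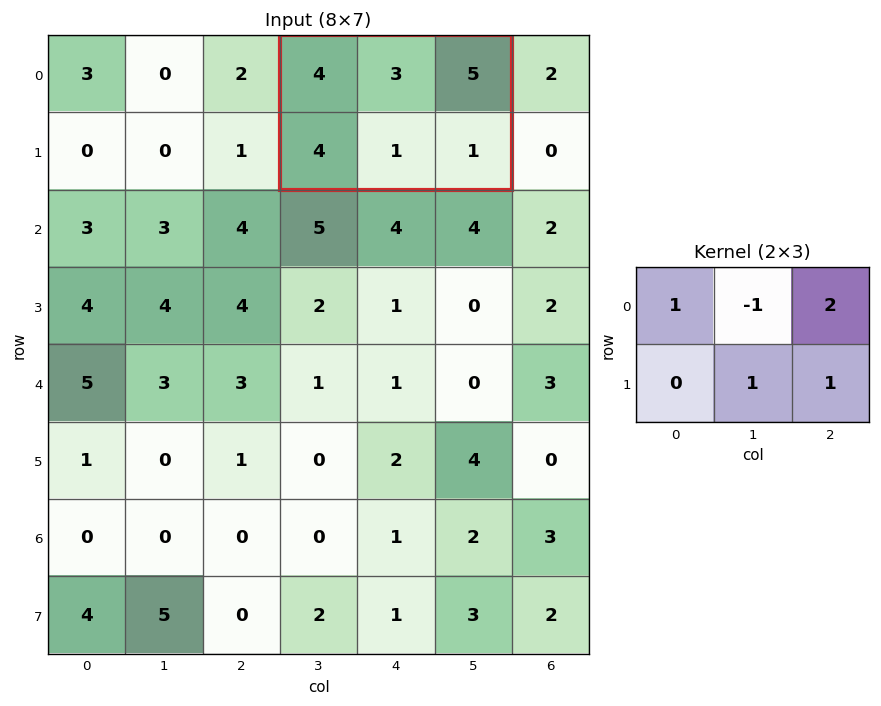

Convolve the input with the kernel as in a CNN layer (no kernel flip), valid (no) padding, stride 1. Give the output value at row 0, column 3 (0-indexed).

The receptive field on the input at this output position is [4 3 5 / 4 1 1]. Elementwise product with the kernel and sum: 4·1 + 3·-1 + 5·2 + 1·1 + 1·1.

13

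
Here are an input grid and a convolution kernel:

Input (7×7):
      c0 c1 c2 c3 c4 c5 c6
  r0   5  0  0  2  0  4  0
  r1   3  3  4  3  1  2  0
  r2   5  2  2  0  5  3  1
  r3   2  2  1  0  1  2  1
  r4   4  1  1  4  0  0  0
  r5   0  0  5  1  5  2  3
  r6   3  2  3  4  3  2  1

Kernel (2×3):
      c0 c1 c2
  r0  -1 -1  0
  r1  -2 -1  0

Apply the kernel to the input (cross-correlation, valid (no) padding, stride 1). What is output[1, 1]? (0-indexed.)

The receptive field on the input at this output position is [3 4 3 / 2 2 0]. Elementwise product with the kernel and sum: 3·-1 + 4·-1 + 2·-2 + 2·-1.

-13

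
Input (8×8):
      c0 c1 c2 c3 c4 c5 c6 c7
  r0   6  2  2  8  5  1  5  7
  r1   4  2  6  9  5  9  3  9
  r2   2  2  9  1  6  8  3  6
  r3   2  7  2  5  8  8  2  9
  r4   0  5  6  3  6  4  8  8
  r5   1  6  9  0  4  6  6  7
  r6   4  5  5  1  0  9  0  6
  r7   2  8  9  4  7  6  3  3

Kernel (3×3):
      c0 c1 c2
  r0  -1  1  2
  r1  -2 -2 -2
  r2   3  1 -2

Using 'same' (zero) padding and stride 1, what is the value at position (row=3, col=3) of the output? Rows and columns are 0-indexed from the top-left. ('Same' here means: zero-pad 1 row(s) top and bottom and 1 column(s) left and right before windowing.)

The receptive field on the zero-padded input at this output position is [9 1 6 / 2 5 8 / 6 3 6]. Elementwise product with the kernel and sum: 9·-1 + 1·1 + 6·2 + 2·-2 + 5·-2 + 8·-2 + 6·3 + 3·1 + 6·-2.

-17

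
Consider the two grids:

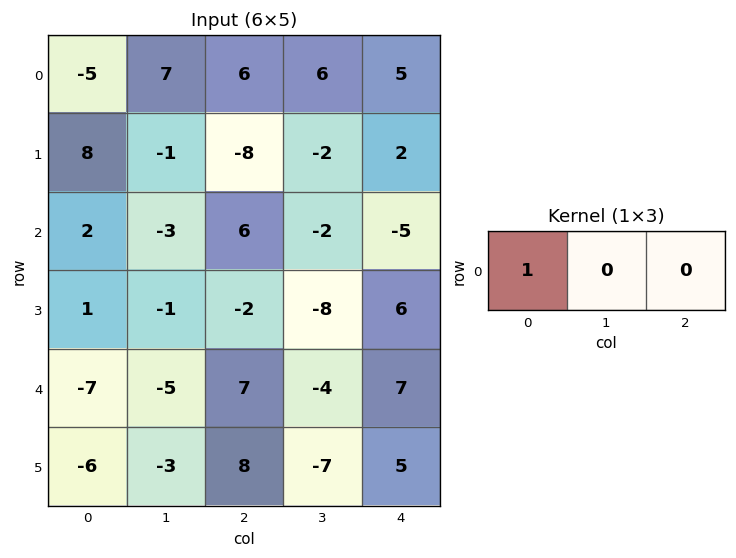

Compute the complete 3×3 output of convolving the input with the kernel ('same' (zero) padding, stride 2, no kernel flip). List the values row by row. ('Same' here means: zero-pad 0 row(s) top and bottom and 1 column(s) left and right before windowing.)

Output[0,0]: The receptive field on the zero-padded input at this output position is [0 -5 7]. Elementwise product with the kernel and sum: 0·1.

0 7 6
0 -3 -2
0 -5 -4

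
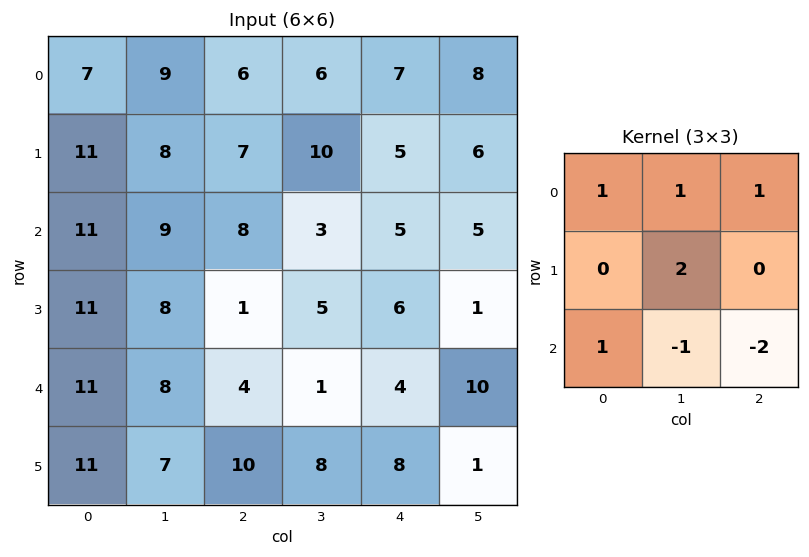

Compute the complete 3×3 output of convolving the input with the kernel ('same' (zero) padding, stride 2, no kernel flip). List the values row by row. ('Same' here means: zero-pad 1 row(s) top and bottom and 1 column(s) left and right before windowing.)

-13 -7 7
14 38 28
16 3 18

Output[0,0]: The receptive field on the zero-padded input at this output position is [0 0 0 / 0 7 9 / 0 11 8]. Elementwise product with the kernel and sum: 0·1 + 0·1 + 0·1 + 7·2 + 0·1 + 11·-1 + 8·-2.
Output[0,1]: The receptive field on the zero-padded input at this output position is [0 0 0 / 9 6 6 / 8 7 10]. Elementwise product with the kernel and sum: 0·1 + 0·1 + 0·1 + 6·2 + 8·1 + 7·-1 + 10·-2.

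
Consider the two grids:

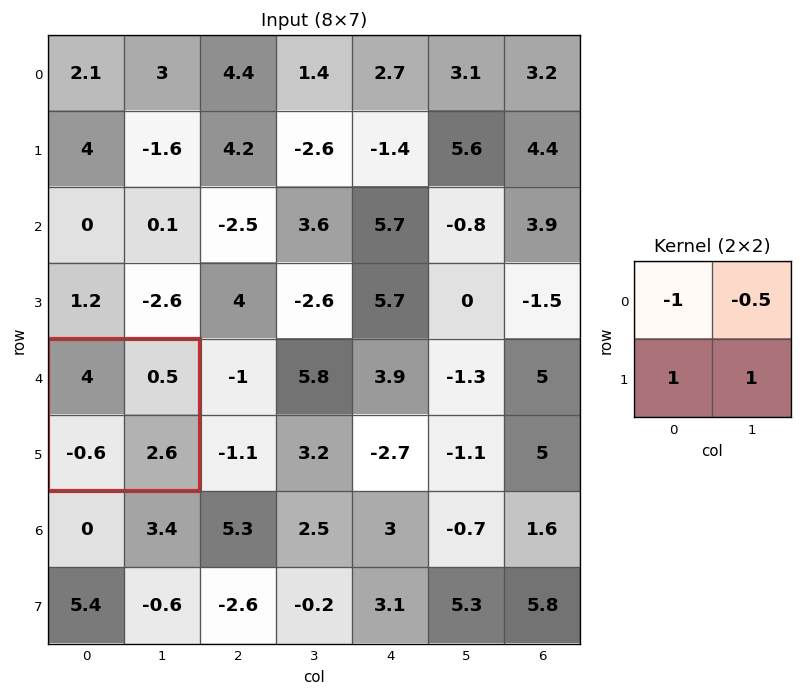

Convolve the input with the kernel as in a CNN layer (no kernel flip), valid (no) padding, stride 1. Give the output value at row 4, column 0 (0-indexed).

The receptive field on the input at this output position is [4 0.5 / -0.6 2.6]. Elementwise product with the kernel and sum: 4·-1 + 0.5·-0.5 + -0.6·1 + 2.6·1.

-2.25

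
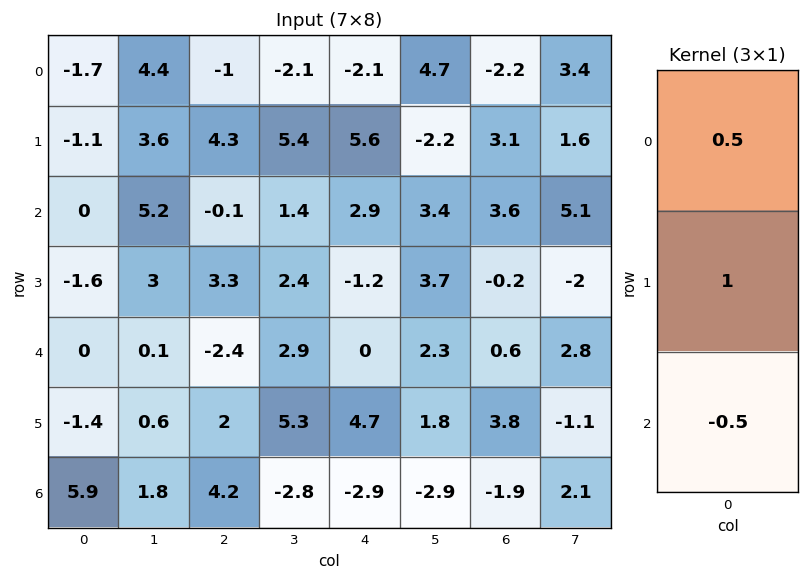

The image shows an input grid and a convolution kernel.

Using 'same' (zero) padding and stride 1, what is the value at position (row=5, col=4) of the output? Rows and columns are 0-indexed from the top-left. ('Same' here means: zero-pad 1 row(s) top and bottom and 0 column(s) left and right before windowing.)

6.15

The receptive field on the zero-padded input at this output position is [0 / 4.7 / -2.9]. Elementwise product with the kernel and sum: 0·0.5 + 4.7·1 + -2.9·-0.5.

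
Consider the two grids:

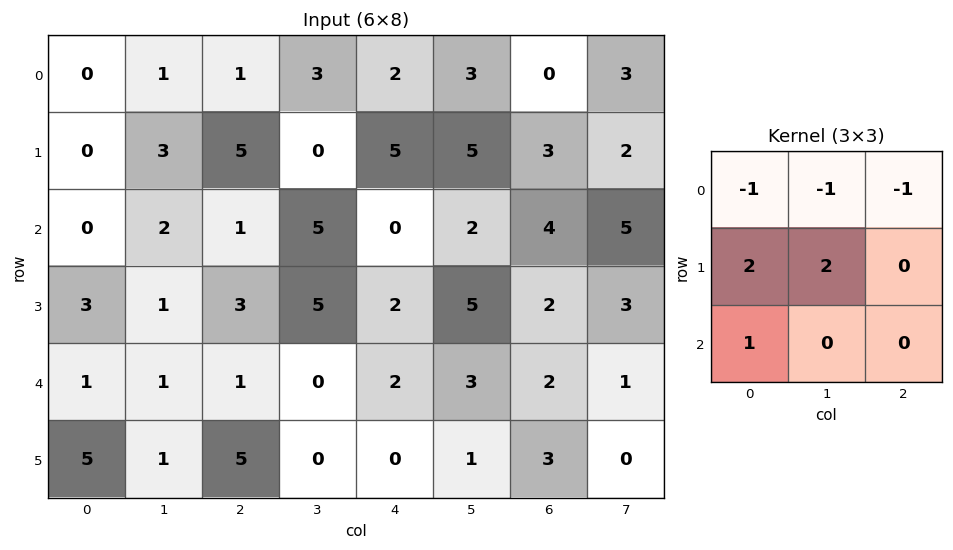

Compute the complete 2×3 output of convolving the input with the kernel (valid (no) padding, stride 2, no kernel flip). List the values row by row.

Output[0,0]: The receptive field on the input at this output position is [0 1 1 / 0 3 5 / 0 2 1]. Elementwise product with the kernel and sum: 0·-1 + 1·-1 + 1·-1 + 0·2 + 3·2 + 0·1.

4 5 15
6 11 10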